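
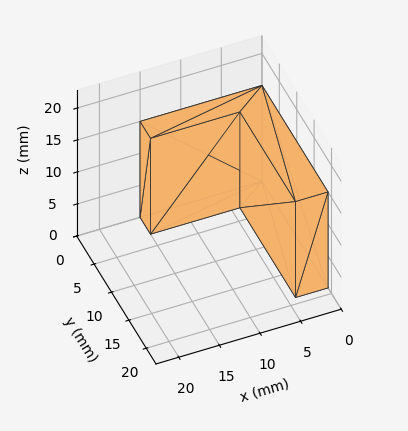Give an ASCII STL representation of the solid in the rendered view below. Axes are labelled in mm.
Reading the render: the shape is an L-shaped prism: outer 15 × 19 mm, arm thicknesses ≈ 3 mm (horizontal) and 4 mm (vertical), extruded 15 mm in z (dimensions read to the nearest mm from the axis ticks). For the STL, each face is triangulated and given an outward normal.

solid part
  facet normal 0.0000 0.0000 -1.0000
    outer loop
      vertex 15.00 3.00 0.00
      vertex 15.00 0.00 0.00
      vertex 0.00 0.00 0.00
    endloop
  endfacet
  facet normal 0.0000 0.0000 -1.0000
    outer loop
      vertex 4.00 3.00 0.00
      vertex 15.00 3.00 0.00
      vertex 0.00 0.00 0.00
    endloop
  endfacet
  facet normal 0.0000 0.0000 -1.0000
    outer loop
      vertex 4.00 19.00 0.00
      vertex 4.00 3.00 0.00
      vertex 0.00 0.00 0.00
    endloop
  endfacet
  facet normal 0.0000 0.0000 -1.0000
    outer loop
      vertex 0.00 19.00 0.00
      vertex 4.00 19.00 0.00
      vertex 0.00 0.00 0.00
    endloop
  endfacet
  facet normal 0.0000 0.0000 1.0000
    outer loop
      vertex 0.00 0.00 15.00
      vertex 15.00 0.00 15.00
      vertex 15.00 3.00 15.00
    endloop
  endfacet
  facet normal 0.0000 0.0000 1.0000
    outer loop
      vertex 0.00 0.00 15.00
      vertex 15.00 3.00 15.00
      vertex 4.00 3.00 15.00
    endloop
  endfacet
  facet normal 0.0000 0.0000 1.0000
    outer loop
      vertex 0.00 0.00 15.00
      vertex 4.00 3.00 15.00
      vertex 4.00 19.00 15.00
    endloop
  endfacet
  facet normal 0.0000 0.0000 1.0000
    outer loop
      vertex 0.00 0.00 15.00
      vertex 4.00 19.00 15.00
      vertex 0.00 19.00 15.00
    endloop
  endfacet
  facet normal 0.0000 -1.0000 0.0000
    outer loop
      vertex 0.00 0.00 0.00
      vertex 15.00 0.00 0.00
      vertex 15.00 0.00 15.00
    endloop
  endfacet
  facet normal 0.0000 -1.0000 0.0000
    outer loop
      vertex 0.00 0.00 0.00
      vertex 15.00 0.00 15.00
      vertex 0.00 0.00 15.00
    endloop
  endfacet
  facet normal 1.0000 0.0000 0.0000
    outer loop
      vertex 15.00 0.00 0.00
      vertex 15.00 3.00 0.00
      vertex 15.00 3.00 15.00
    endloop
  endfacet
  facet normal 1.0000 0.0000 0.0000
    outer loop
      vertex 15.00 0.00 0.00
      vertex 15.00 3.00 15.00
      vertex 15.00 0.00 15.00
    endloop
  endfacet
  facet normal 0.0000 1.0000 0.0000
    outer loop
      vertex 15.00 3.00 0.00
      vertex 4.00 3.00 0.00
      vertex 4.00 3.00 15.00
    endloop
  endfacet
  facet normal 0.0000 1.0000 0.0000
    outer loop
      vertex 15.00 3.00 0.00
      vertex 4.00 3.00 15.00
      vertex 15.00 3.00 15.00
    endloop
  endfacet
  facet normal 1.0000 0.0000 0.0000
    outer loop
      vertex 4.00 3.00 0.00
      vertex 4.00 19.00 0.00
      vertex 4.00 19.00 15.00
    endloop
  endfacet
  facet normal 1.0000 0.0000 0.0000
    outer loop
      vertex 4.00 3.00 0.00
      vertex 4.00 19.00 15.00
      vertex 4.00 3.00 15.00
    endloop
  endfacet
  facet normal 0.0000 1.0000 0.0000
    outer loop
      vertex 4.00 19.00 0.00
      vertex 0.00 19.00 0.00
      vertex 0.00 19.00 15.00
    endloop
  endfacet
  facet normal 0.0000 1.0000 0.0000
    outer loop
      vertex 4.00 19.00 0.00
      vertex 0.00 19.00 15.00
      vertex 4.00 19.00 15.00
    endloop
  endfacet
  facet normal -1.0000 0.0000 0.0000
    outer loop
      vertex 0.00 19.00 0.00
      vertex 0.00 0.00 0.00
      vertex 0.00 0.00 15.00
    endloop
  endfacet
  facet normal -1.0000 0.0000 0.0000
    outer loop
      vertex 0.00 19.00 0.00
      vertex 0.00 0.00 15.00
      vertex 0.00 19.00 15.00
    endloop
  endfacet
endsolid part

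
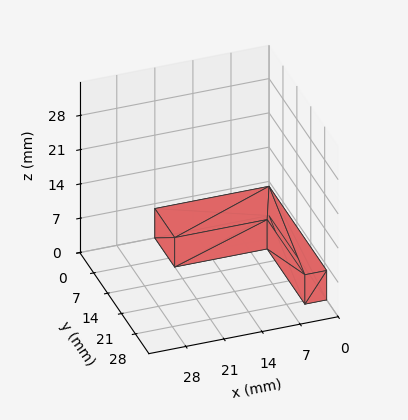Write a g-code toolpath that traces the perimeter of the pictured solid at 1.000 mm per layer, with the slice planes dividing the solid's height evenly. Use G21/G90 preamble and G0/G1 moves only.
Reading the render: the shape is an L-shaped prism: outer 21 × 29 mm, arm thicknesses ≈ 10 mm (horizontal) and 4 mm (vertical), extruded 6 mm in z (dimensions read to the nearest mm from the axis ticks). For the g-code, the solid's height is divided into equal slices at the stated Δz and each level perimeter traced with G1 moves after a G0 lift.

; perimeter-only toolpath
G21 ; units = mm
G90 ; absolute positioning
G28 ; home
; layer 1
G0 Z1.000
G0 X0.000 Y0.000
G1 X21.000 Y0.000
G1 X21.000 Y10.000
G1 X4.000 Y10.000
G1 X4.000 Y29.000
G1 X0.000 Y29.000
G1 X0.000 Y0.000
; layer 2
G0 Z2.000
G0 X0.000 Y0.000
G1 X21.000 Y0.000
G1 X21.000 Y10.000
G1 X4.000 Y10.000
G1 X4.000 Y29.000
G1 X0.000 Y29.000
G1 X0.000 Y0.000
; layer 3
G0 Z3.000
G0 X0.000 Y0.000
G1 X21.000 Y0.000
G1 X21.000 Y10.000
G1 X4.000 Y10.000
G1 X4.000 Y29.000
G1 X0.000 Y29.000
G1 X0.000 Y0.000
; layer 4
G0 Z4.000
G0 X0.000 Y0.000
G1 X21.000 Y0.000
G1 X21.000 Y10.000
G1 X4.000 Y10.000
G1 X4.000 Y29.000
G1 X0.000 Y29.000
G1 X0.000 Y0.000
; layer 5
G0 Z5.000
G0 X0.000 Y0.000
G1 X21.000 Y0.000
G1 X21.000 Y10.000
G1 X4.000 Y10.000
G1 X4.000 Y29.000
G1 X0.000 Y29.000
G1 X0.000 Y0.000
; layer 6
G0 Z6.000
G0 X0.000 Y0.000
G1 X21.000 Y0.000
G1 X21.000 Y10.000
G1 X4.000 Y10.000
G1 X4.000 Y29.000
G1 X0.000 Y29.000
G1 X0.000 Y0.000
M2 ; end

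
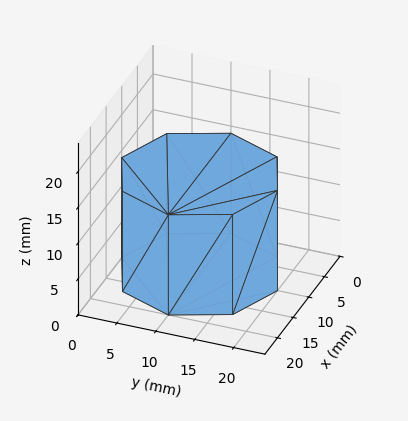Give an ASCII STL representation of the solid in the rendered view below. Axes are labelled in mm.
Reading the render: the shape is a regular 8-sided prism (a cylinder approximated with 8 flat sides), circumscribed radius ≈ 10 mm, height ≈ 14 mm (dimensions read to the nearest mm from the axis ticks). For the STL, each face is triangulated and given an outward normal.

solid part
  facet normal 0.0000 0.0000 -1.0000
    outer loop
      vertex 10.00 20.00 0.00
      vertex 17.07 17.07 0.00
      vertex 20.00 10.00 0.00
    endloop
  endfacet
  facet normal 0.0000 0.0000 -1.0000
    outer loop
      vertex 2.93 17.07 0.00
      vertex 10.00 20.00 0.00
      vertex 20.00 10.00 0.00
    endloop
  endfacet
  facet normal 0.0000 0.0000 -1.0000
    outer loop
      vertex 0.00 10.00 0.00
      vertex 2.93 17.07 0.00
      vertex 20.00 10.00 0.00
    endloop
  endfacet
  facet normal 0.0000 0.0000 -1.0000
    outer loop
      vertex 2.93 2.93 0.00
      vertex 0.00 10.00 0.00
      vertex 20.00 10.00 0.00
    endloop
  endfacet
  facet normal 0.0000 0.0000 -1.0000
    outer loop
      vertex 10.00 0.00 0.00
      vertex 2.93 2.93 0.00
      vertex 20.00 10.00 0.00
    endloop
  endfacet
  facet normal 0.0000 0.0000 -1.0000
    outer loop
      vertex 17.07 2.93 0.00
      vertex 10.00 0.00 0.00
      vertex 20.00 10.00 0.00
    endloop
  endfacet
  facet normal 0.0000 0.0000 1.0000
    outer loop
      vertex 20.00 10.00 14.00
      vertex 17.07 17.07 14.00
      vertex 10.00 20.00 14.00
    endloop
  endfacet
  facet normal 0.0000 0.0000 1.0000
    outer loop
      vertex 20.00 10.00 14.00
      vertex 10.00 20.00 14.00
      vertex 2.93 17.07 14.00
    endloop
  endfacet
  facet normal 0.0000 0.0000 1.0000
    outer loop
      vertex 20.00 10.00 14.00
      vertex 2.93 17.07 14.00
      vertex 0.00 10.00 14.00
    endloop
  endfacet
  facet normal 0.0000 0.0000 1.0000
    outer loop
      vertex 20.00 10.00 14.00
      vertex 0.00 10.00 14.00
      vertex 2.93 2.93 14.00
    endloop
  endfacet
  facet normal 0.0000 0.0000 1.0000
    outer loop
      vertex 20.00 10.00 14.00
      vertex 2.93 2.93 14.00
      vertex 10.00 0.00 14.00
    endloop
  endfacet
  facet normal 0.0000 0.0000 1.0000
    outer loop
      vertex 20.00 10.00 14.00
      vertex 10.00 0.00 14.00
      vertex 17.07 2.93 14.00
    endloop
  endfacet
  facet normal 0.9238 0.3829 0.0000
    outer loop
      vertex 20.00 10.00 0.00
      vertex 17.07 17.07 0.00
      vertex 17.07 17.07 14.00
    endloop
  endfacet
  facet normal 0.9238 0.3829 0.0000
    outer loop
      vertex 20.00 10.00 0.00
      vertex 17.07 17.07 14.00
      vertex 20.00 10.00 14.00
    endloop
  endfacet
  facet normal 0.3829 0.9238 0.0000
    outer loop
      vertex 17.07 17.07 0.00
      vertex 10.00 20.00 0.00
      vertex 10.00 20.00 14.00
    endloop
  endfacet
  facet normal 0.3829 0.9238 0.0000
    outer loop
      vertex 17.07 17.07 0.00
      vertex 10.00 20.00 14.00
      vertex 17.07 17.07 14.00
    endloop
  endfacet
  facet normal -0.3829 0.9238 0.0000
    outer loop
      vertex 10.00 20.00 0.00
      vertex 2.93 17.07 0.00
      vertex 2.93 17.07 14.00
    endloop
  endfacet
  facet normal -0.3829 0.9238 0.0000
    outer loop
      vertex 10.00 20.00 0.00
      vertex 2.93 17.07 14.00
      vertex 10.00 20.00 14.00
    endloop
  endfacet
  facet normal -0.9238 0.3829 0.0000
    outer loop
      vertex 2.93 17.07 0.00
      vertex 0.00 10.00 0.00
      vertex 0.00 10.00 14.00
    endloop
  endfacet
  facet normal -0.9238 0.3829 0.0000
    outer loop
      vertex 2.93 17.07 0.00
      vertex 0.00 10.00 14.00
      vertex 2.93 17.07 14.00
    endloop
  endfacet
  facet normal -0.9238 -0.3829 0.0000
    outer loop
      vertex 0.00 10.00 0.00
      vertex 2.93 2.93 0.00
      vertex 2.93 2.93 14.00
    endloop
  endfacet
  facet normal -0.9238 -0.3829 0.0000
    outer loop
      vertex 0.00 10.00 0.00
      vertex 2.93 2.93 14.00
      vertex 0.00 10.00 14.00
    endloop
  endfacet
  facet normal -0.3829 -0.9238 0.0000
    outer loop
      vertex 2.93 2.93 0.00
      vertex 10.00 0.00 0.00
      vertex 10.00 0.00 14.00
    endloop
  endfacet
  facet normal -0.3829 -0.9238 0.0000
    outer loop
      vertex 2.93 2.93 0.00
      vertex 10.00 0.00 14.00
      vertex 2.93 2.93 14.00
    endloop
  endfacet
  facet normal 0.3829 -0.9238 0.0000
    outer loop
      vertex 10.00 0.00 0.00
      vertex 17.07 2.93 0.00
      vertex 17.07 2.93 14.00
    endloop
  endfacet
  facet normal 0.3829 -0.9238 0.0000
    outer loop
      vertex 10.00 0.00 0.00
      vertex 17.07 2.93 14.00
      vertex 10.00 0.00 14.00
    endloop
  endfacet
  facet normal 0.9238 -0.3829 0.0000
    outer loop
      vertex 17.07 2.93 0.00
      vertex 20.00 10.00 0.00
      vertex 20.00 10.00 14.00
    endloop
  endfacet
  facet normal 0.9238 -0.3829 0.0000
    outer loop
      vertex 17.07 2.93 0.00
      vertex 20.00 10.00 14.00
      vertex 17.07 2.93 14.00
    endloop
  endfacet
endsolid part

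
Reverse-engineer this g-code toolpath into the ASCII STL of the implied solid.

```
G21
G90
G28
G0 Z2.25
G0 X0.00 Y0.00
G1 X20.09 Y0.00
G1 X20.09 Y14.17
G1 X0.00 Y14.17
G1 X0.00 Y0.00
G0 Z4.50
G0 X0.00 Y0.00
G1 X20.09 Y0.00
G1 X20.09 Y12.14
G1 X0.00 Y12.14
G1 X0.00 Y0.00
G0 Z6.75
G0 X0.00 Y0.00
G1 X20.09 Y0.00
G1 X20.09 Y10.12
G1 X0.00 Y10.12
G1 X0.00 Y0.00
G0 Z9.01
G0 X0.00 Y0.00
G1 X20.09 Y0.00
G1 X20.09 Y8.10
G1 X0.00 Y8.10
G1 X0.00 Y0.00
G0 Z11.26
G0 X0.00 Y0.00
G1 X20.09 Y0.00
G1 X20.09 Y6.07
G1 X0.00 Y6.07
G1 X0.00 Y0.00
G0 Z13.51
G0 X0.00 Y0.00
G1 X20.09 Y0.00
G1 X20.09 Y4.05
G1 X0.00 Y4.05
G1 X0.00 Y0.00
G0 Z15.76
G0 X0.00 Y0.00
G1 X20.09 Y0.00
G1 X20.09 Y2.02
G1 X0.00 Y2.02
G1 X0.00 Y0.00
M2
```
solid part
  facet normal 0.0000 0.0000 -1.0000
    outer loop
      vertex 20.09 16.19 0.00
      vertex 20.09 0.00 0.00
      vertex 0.00 0.00 0.00
    endloop
  endfacet
  facet normal 0.0000 0.0000 -1.0000
    outer loop
      vertex 0.00 16.19 0.00
      vertex 20.09 16.19 0.00
      vertex 0.00 0.00 0.00
    endloop
  endfacet
  facet normal 0.0000 -1.0000 0.0000
    outer loop
      vertex 0.00 0.00 0.00
      vertex 20.09 0.00 0.00
      vertex 20.09 0.00 18.01
    endloop
  endfacet
  facet normal 0.0000 -1.0000 0.0000
    outer loop
      vertex 0.00 0.00 0.00
      vertex 20.09 0.00 18.01
      vertex 0.00 0.00 18.01
    endloop
  endfacet
  facet normal 0.0000 0.7437 0.6685
    outer loop
      vertex 0.00 0.00 18.01
      vertex 20.09 0.00 18.01
      vertex 20.09 16.19 0.00
    endloop
  endfacet
  facet normal 0.0000 0.7437 0.6685
    outer loop
      vertex 0.00 0.00 18.01
      vertex 20.09 16.19 0.00
      vertex 0.00 16.19 0.00
    endloop
  endfacet
  facet normal -1.0000 0.0000 0.0000
    outer loop
      vertex 0.00 0.00 18.01
      vertex 0.00 16.19 0.00
      vertex 0.00 0.00 0.00
    endloop
  endfacet
  facet normal 1.0000 0.0000 0.0000
    outer loop
      vertex 20.09 0.00 0.00
      vertex 20.09 16.19 0.00
      vertex 20.09 0.00 18.01
    endloop
  endfacet
endsolid part

The G0 Z moves step by Δz≈2.25 mm. The G1 loops shrink linearly with z, so the solid tapers from its base footprint up to z≈18. Closing with a flat bottom cap and the tapered top and triangulating gives 8 facets — a wedge (ramp): 20.1 × 16.2 mm base, rising to 18 mm along the y=0 edge and sloping linearly to z=0 at y=16.2.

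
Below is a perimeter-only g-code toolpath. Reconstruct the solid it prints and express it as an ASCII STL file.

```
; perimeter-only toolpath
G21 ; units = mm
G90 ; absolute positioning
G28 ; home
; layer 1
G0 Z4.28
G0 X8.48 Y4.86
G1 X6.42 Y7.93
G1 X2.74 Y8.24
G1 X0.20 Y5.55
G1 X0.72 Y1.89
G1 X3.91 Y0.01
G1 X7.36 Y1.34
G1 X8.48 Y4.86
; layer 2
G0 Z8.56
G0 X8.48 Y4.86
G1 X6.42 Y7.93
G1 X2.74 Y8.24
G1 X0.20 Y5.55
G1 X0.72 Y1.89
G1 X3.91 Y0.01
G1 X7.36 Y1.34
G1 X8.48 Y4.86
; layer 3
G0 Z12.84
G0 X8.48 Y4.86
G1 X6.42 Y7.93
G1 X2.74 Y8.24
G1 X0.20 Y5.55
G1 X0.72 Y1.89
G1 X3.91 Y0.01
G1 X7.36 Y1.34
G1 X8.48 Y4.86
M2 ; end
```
solid part
  facet normal 0.0000 0.0000 -1.0000
    outer loop
      vertex 2.74 8.24 0.00
      vertex 6.42 7.93 0.00
      vertex 8.48 4.86 0.00
    endloop
  endfacet
  facet normal 0.0000 0.0000 -1.0000
    outer loop
      vertex 0.20 5.55 0.00
      vertex 2.74 8.24 0.00
      vertex 8.48 4.86 0.00
    endloop
  endfacet
  facet normal 0.0000 0.0000 -1.0000
    outer loop
      vertex 0.72 1.89 0.00
      vertex 0.20 5.55 0.00
      vertex 8.48 4.86 0.00
    endloop
  endfacet
  facet normal 0.0000 0.0000 -1.0000
    outer loop
      vertex 3.91 0.01 0.00
      vertex 0.72 1.89 0.00
      vertex 8.48 4.86 0.00
    endloop
  endfacet
  facet normal 0.0000 0.0000 -1.0000
    outer loop
      vertex 7.36 1.34 0.00
      vertex 3.91 0.01 0.00
      vertex 8.48 4.86 0.00
    endloop
  endfacet
  facet normal 0.0000 0.0000 1.0000
    outer loop
      vertex 8.48 4.86 12.84
      vertex 6.42 7.93 12.84
      vertex 2.74 8.24 12.84
    endloop
  endfacet
  facet normal 0.0000 0.0000 1.0000
    outer loop
      vertex 8.48 4.86 12.84
      vertex 2.74 8.24 12.84
      vertex 0.20 5.55 12.84
    endloop
  endfacet
  facet normal 0.0000 0.0000 1.0000
    outer loop
      vertex 8.48 4.86 12.84
      vertex 0.20 5.55 12.84
      vertex 0.72 1.89 12.84
    endloop
  endfacet
  facet normal 0.0000 0.0000 1.0000
    outer loop
      vertex 8.48 4.86 12.84
      vertex 0.72 1.89 12.84
      vertex 3.91 0.01 12.84
    endloop
  endfacet
  facet normal 0.0000 0.0000 1.0000
    outer loop
      vertex 8.48 4.86 12.84
      vertex 3.91 0.01 12.84
      vertex 7.36 1.34 12.84
    endloop
  endfacet
  facet normal 0.8304 0.5572 0.0000
    outer loop
      vertex 8.48 4.86 0.00
      vertex 6.42 7.93 0.00
      vertex 6.42 7.93 12.84
    endloop
  endfacet
  facet normal 0.8304 0.5572 0.0000
    outer loop
      vertex 8.48 4.86 0.00
      vertex 6.42 7.93 12.84
      vertex 8.48 4.86 12.84
    endloop
  endfacet
  facet normal 0.0839 0.9965 0.0000
    outer loop
      vertex 6.42 7.93 0.00
      vertex 2.74 8.24 0.00
      vertex 2.74 8.24 12.84
    endloop
  endfacet
  facet normal 0.0839 0.9965 0.0000
    outer loop
      vertex 6.42 7.93 0.00
      vertex 2.74 8.24 12.84
      vertex 6.42 7.93 12.84
    endloop
  endfacet
  facet normal -0.7271 0.6865 0.0000
    outer loop
      vertex 2.74 8.24 0.00
      vertex 0.20 5.55 0.00
      vertex 0.20 5.55 12.84
    endloop
  endfacet
  facet normal -0.7271 0.6865 0.0000
    outer loop
      vertex 2.74 8.24 0.00
      vertex 0.20 5.55 12.84
      vertex 2.74 8.24 12.84
    endloop
  endfacet
  facet normal -0.9901 -0.1407 0.0000
    outer loop
      vertex 0.20 5.55 0.00
      vertex 0.72 1.89 0.00
      vertex 0.72 1.89 12.84
    endloop
  endfacet
  facet normal -0.9901 -0.1407 0.0000
    outer loop
      vertex 0.20 5.55 0.00
      vertex 0.72 1.89 12.84
      vertex 0.20 5.55 12.84
    endloop
  endfacet
  facet normal -0.5077 -0.8615 0.0000
    outer loop
      vertex 0.72 1.89 0.00
      vertex 3.91 0.01 0.00
      vertex 3.91 0.01 12.84
    endloop
  endfacet
  facet normal -0.5077 -0.8615 0.0000
    outer loop
      vertex 0.72 1.89 0.00
      vertex 3.91 0.01 12.84
      vertex 0.72 1.89 12.84
    endloop
  endfacet
  facet normal 0.3597 -0.9331 0.0000
    outer loop
      vertex 3.91 0.01 0.00
      vertex 7.36 1.34 0.00
      vertex 7.36 1.34 12.84
    endloop
  endfacet
  facet normal 0.3597 -0.9331 0.0000
    outer loop
      vertex 3.91 0.01 0.00
      vertex 7.36 1.34 12.84
      vertex 3.91 0.01 12.84
    endloop
  endfacet
  facet normal 0.9529 -0.3032 0.0000
    outer loop
      vertex 7.36 1.34 0.00
      vertex 8.48 4.86 0.00
      vertex 8.48 4.86 12.84
    endloop
  endfacet
  facet normal 0.9529 -0.3032 0.0000
    outer loop
      vertex 7.36 1.34 0.00
      vertex 8.48 4.86 12.84
      vertex 7.36 1.34 12.84
    endloop
  endfacet
endsolid part

The G0 Z moves step by Δz≈4.28 mm. Every layer's G1 loop is the same polygon, so the solid is a straight extrusion of it from z=0 to z≈12.8. Closing with flat bottom and top caps and triangulating gives 24 facets — a regular 7-sided prism (a cylinder approximated with 7 flat sides), circumscribed radius ≈ 4.26 mm, height ≈ 12.8 mm.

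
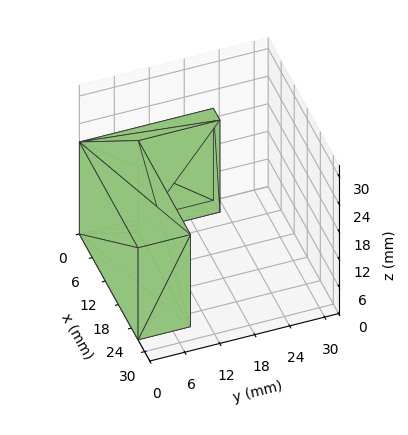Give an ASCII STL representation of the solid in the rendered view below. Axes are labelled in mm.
Reading the render: the shape is an L-shaped prism: outer 27 × 23 mm, arm thicknesses ≈ 9 mm (horizontal) and 3 mm (vertical), extruded 20 mm in z (dimensions read to the nearest mm from the axis ticks). For the STL, each face is triangulated and given an outward normal.

solid part
  facet normal 0.0000 0.0000 -1.0000
    outer loop
      vertex 27.000 9.000 0.000
      vertex 27.000 0.000 0.000
      vertex 0.000 0.000 0.000
    endloop
  endfacet
  facet normal 0.0000 0.0000 -1.0000
    outer loop
      vertex 3.000 9.000 0.000
      vertex 27.000 9.000 0.000
      vertex 0.000 0.000 0.000
    endloop
  endfacet
  facet normal 0.0000 0.0000 -1.0000
    outer loop
      vertex 3.000 23.000 0.000
      vertex 3.000 9.000 0.000
      vertex 0.000 0.000 0.000
    endloop
  endfacet
  facet normal 0.0000 0.0000 -1.0000
    outer loop
      vertex 0.000 23.000 0.000
      vertex 3.000 23.000 0.000
      vertex 0.000 0.000 0.000
    endloop
  endfacet
  facet normal 0.0000 0.0000 1.0000
    outer loop
      vertex 0.000 0.000 20.000
      vertex 27.000 0.000 20.000
      vertex 27.000 9.000 20.000
    endloop
  endfacet
  facet normal 0.0000 0.0000 1.0000
    outer loop
      vertex 0.000 0.000 20.000
      vertex 27.000 9.000 20.000
      vertex 3.000 9.000 20.000
    endloop
  endfacet
  facet normal 0.0000 0.0000 1.0000
    outer loop
      vertex 0.000 0.000 20.000
      vertex 3.000 9.000 20.000
      vertex 3.000 23.000 20.000
    endloop
  endfacet
  facet normal 0.0000 0.0000 1.0000
    outer loop
      vertex 0.000 0.000 20.000
      vertex 3.000 23.000 20.000
      vertex 0.000 23.000 20.000
    endloop
  endfacet
  facet normal 0.0000 -1.0000 0.0000
    outer loop
      vertex 0.000 0.000 0.000
      vertex 27.000 0.000 0.000
      vertex 27.000 0.000 20.000
    endloop
  endfacet
  facet normal 0.0000 -1.0000 0.0000
    outer loop
      vertex 0.000 0.000 0.000
      vertex 27.000 0.000 20.000
      vertex 0.000 0.000 20.000
    endloop
  endfacet
  facet normal 1.0000 0.0000 0.0000
    outer loop
      vertex 27.000 0.000 0.000
      vertex 27.000 9.000 0.000
      vertex 27.000 9.000 20.000
    endloop
  endfacet
  facet normal 1.0000 0.0000 0.0000
    outer loop
      vertex 27.000 0.000 0.000
      vertex 27.000 9.000 20.000
      vertex 27.000 0.000 20.000
    endloop
  endfacet
  facet normal 0.0000 1.0000 0.0000
    outer loop
      vertex 27.000 9.000 0.000
      vertex 3.000 9.000 0.000
      vertex 3.000 9.000 20.000
    endloop
  endfacet
  facet normal 0.0000 1.0000 0.0000
    outer loop
      vertex 27.000 9.000 0.000
      vertex 3.000 9.000 20.000
      vertex 27.000 9.000 20.000
    endloop
  endfacet
  facet normal 1.0000 0.0000 0.0000
    outer loop
      vertex 3.000 9.000 0.000
      vertex 3.000 23.000 0.000
      vertex 3.000 23.000 20.000
    endloop
  endfacet
  facet normal 1.0000 0.0000 0.0000
    outer loop
      vertex 3.000 9.000 0.000
      vertex 3.000 23.000 20.000
      vertex 3.000 9.000 20.000
    endloop
  endfacet
  facet normal 0.0000 1.0000 0.0000
    outer loop
      vertex 3.000 23.000 0.000
      vertex 0.000 23.000 0.000
      vertex 0.000 23.000 20.000
    endloop
  endfacet
  facet normal 0.0000 1.0000 0.0000
    outer loop
      vertex 3.000 23.000 0.000
      vertex 0.000 23.000 20.000
      vertex 3.000 23.000 20.000
    endloop
  endfacet
  facet normal -1.0000 0.0000 0.0000
    outer loop
      vertex 0.000 23.000 0.000
      vertex 0.000 0.000 0.000
      vertex 0.000 0.000 20.000
    endloop
  endfacet
  facet normal -1.0000 0.0000 0.0000
    outer loop
      vertex 0.000 23.000 0.000
      vertex 0.000 0.000 20.000
      vertex 0.000 23.000 20.000
    endloop
  endfacet
endsolid part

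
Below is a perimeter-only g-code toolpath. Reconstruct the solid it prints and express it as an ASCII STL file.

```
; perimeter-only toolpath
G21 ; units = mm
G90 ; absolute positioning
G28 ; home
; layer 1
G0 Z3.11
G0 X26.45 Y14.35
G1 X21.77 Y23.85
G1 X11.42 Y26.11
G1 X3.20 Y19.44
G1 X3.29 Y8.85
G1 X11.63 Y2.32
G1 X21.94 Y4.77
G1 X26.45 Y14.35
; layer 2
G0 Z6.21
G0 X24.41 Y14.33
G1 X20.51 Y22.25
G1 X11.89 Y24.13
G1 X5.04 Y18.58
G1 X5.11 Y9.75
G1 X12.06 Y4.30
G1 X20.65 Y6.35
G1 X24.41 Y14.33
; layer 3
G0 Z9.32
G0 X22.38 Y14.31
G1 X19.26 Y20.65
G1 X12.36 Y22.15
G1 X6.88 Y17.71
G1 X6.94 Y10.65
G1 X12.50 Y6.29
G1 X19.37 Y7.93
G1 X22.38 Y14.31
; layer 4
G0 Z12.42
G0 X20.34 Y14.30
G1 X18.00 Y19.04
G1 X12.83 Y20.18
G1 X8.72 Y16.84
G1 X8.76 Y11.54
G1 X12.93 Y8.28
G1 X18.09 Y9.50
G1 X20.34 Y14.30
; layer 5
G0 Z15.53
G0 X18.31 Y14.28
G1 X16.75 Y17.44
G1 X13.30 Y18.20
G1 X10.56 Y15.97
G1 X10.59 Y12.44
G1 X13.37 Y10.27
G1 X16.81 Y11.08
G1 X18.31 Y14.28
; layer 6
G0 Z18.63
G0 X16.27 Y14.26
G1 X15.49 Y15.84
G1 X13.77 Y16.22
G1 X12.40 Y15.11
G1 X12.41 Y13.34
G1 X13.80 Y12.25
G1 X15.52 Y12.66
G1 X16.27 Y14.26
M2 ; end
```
solid part
  facet normal 0.0000 0.0000 -1.0000
    outer loop
      vertex 10.95 28.09 0.00
      vertex 23.02 25.45 0.00
      vertex 28.48 14.37 0.00
    endloop
  endfacet
  facet normal 0.0000 0.0000 -1.0000
    outer loop
      vertex 1.36 20.31 0.00
      vertex 10.95 28.09 0.00
      vertex 28.48 14.37 0.00
    endloop
  endfacet
  facet normal 0.0000 0.0000 -1.0000
    outer loop
      vertex 1.46 7.95 0.00
      vertex 1.36 20.31 0.00
      vertex 28.48 14.37 0.00
    endloop
  endfacet
  facet normal 0.0000 0.0000 -1.0000
    outer loop
      vertex 11.19 0.33 0.00
      vertex 1.46 7.95 0.00
      vertex 28.48 14.37 0.00
    endloop
  endfacet
  facet normal 0.0000 0.0000 -1.0000
    outer loop
      vertex 23.22 3.19 0.00
      vertex 11.19 0.33 0.00
      vertex 28.48 14.37 0.00
    endloop
  endfacet
  facet normal 0.7725 0.3807 0.5083
    outer loop
      vertex 28.48 14.37 0.00
      vertex 23.02 25.45 0.00
      vertex 14.24 14.24 21.74
    endloop
  endfacet
  facet normal 0.1840 0.8414 0.5082
    outer loop
      vertex 23.02 25.45 0.00
      vertex 10.95 28.09 0.00
      vertex 14.24 14.24 21.74
    endloop
  endfacet
  facet normal -0.5426 0.6688 0.5082
    outer loop
      vertex 10.95 28.09 0.00
      vertex 1.36 20.31 0.00
      vertex 14.24 14.24 21.74
    endloop
  endfacet
  facet normal -0.8612 -0.0070 0.5083
    outer loop
      vertex 1.36 20.31 0.00
      vertex 1.46 7.95 0.00
      vertex 14.24 14.24 21.74
    endloop
  endfacet
  facet normal -0.5310 -0.6780 0.5083
    outer loop
      vertex 1.46 7.95 0.00
      vertex 11.19 0.33 0.00
      vertex 14.24 14.24 21.74
    endloop
  endfacet
  facet normal 0.1992 -0.8379 0.5082
    outer loop
      vertex 11.19 0.33 0.00
      vertex 23.22 3.19 0.00
      vertex 14.24 14.24 21.74
    endloop
  endfacet
  facet normal 0.7793 -0.3666 0.5082
    outer loop
      vertex 23.22 3.19 0.00
      vertex 28.48 14.37 0.00
      vertex 14.24 14.24 21.74
    endloop
  endfacet
endsolid part

The G0 Z moves step by Δz≈3.11 mm. The G1 loops shrink linearly with z, so the solid tapers from its base footprint up to z≈21.7. Closing with a flat bottom cap and the tapered top and triangulating gives 12 facets — a regular 7-sided pyramid, base circumscribed radius ≈ 14.2 mm, apex at z ≈ 21.7 mm.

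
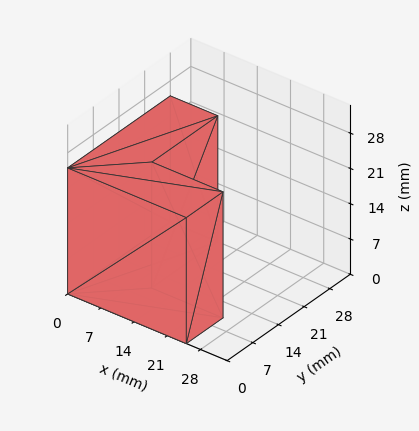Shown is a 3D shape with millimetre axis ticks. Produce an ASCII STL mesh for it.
Reading the render: the shape is an L-shaped prism: outer 25 × 28 mm, arm thicknesses ≈ 10 mm (horizontal) and 10 mm (vertical), extruded 25 mm in z (dimensions read to the nearest mm from the axis ticks). For the STL, each face is triangulated and given an outward normal.

solid part
  facet normal 0.0000 0.0000 -1.0000
    outer loop
      vertex 25.00 10.00 0.00
      vertex 25.00 0.00 0.00
      vertex 0.00 0.00 0.00
    endloop
  endfacet
  facet normal 0.0000 0.0000 -1.0000
    outer loop
      vertex 10.00 10.00 0.00
      vertex 25.00 10.00 0.00
      vertex 0.00 0.00 0.00
    endloop
  endfacet
  facet normal 0.0000 0.0000 -1.0000
    outer loop
      vertex 10.00 28.00 0.00
      vertex 10.00 10.00 0.00
      vertex 0.00 0.00 0.00
    endloop
  endfacet
  facet normal 0.0000 0.0000 -1.0000
    outer loop
      vertex 0.00 28.00 0.00
      vertex 10.00 28.00 0.00
      vertex 0.00 0.00 0.00
    endloop
  endfacet
  facet normal 0.0000 0.0000 1.0000
    outer loop
      vertex 0.00 0.00 25.00
      vertex 25.00 0.00 25.00
      vertex 25.00 10.00 25.00
    endloop
  endfacet
  facet normal 0.0000 0.0000 1.0000
    outer loop
      vertex 0.00 0.00 25.00
      vertex 25.00 10.00 25.00
      vertex 10.00 10.00 25.00
    endloop
  endfacet
  facet normal 0.0000 0.0000 1.0000
    outer loop
      vertex 0.00 0.00 25.00
      vertex 10.00 10.00 25.00
      vertex 10.00 28.00 25.00
    endloop
  endfacet
  facet normal 0.0000 0.0000 1.0000
    outer loop
      vertex 0.00 0.00 25.00
      vertex 10.00 28.00 25.00
      vertex 0.00 28.00 25.00
    endloop
  endfacet
  facet normal 0.0000 -1.0000 0.0000
    outer loop
      vertex 0.00 0.00 0.00
      vertex 25.00 0.00 0.00
      vertex 25.00 0.00 25.00
    endloop
  endfacet
  facet normal 0.0000 -1.0000 0.0000
    outer loop
      vertex 0.00 0.00 0.00
      vertex 25.00 0.00 25.00
      vertex 0.00 0.00 25.00
    endloop
  endfacet
  facet normal 1.0000 0.0000 0.0000
    outer loop
      vertex 25.00 0.00 0.00
      vertex 25.00 10.00 0.00
      vertex 25.00 10.00 25.00
    endloop
  endfacet
  facet normal 1.0000 0.0000 0.0000
    outer loop
      vertex 25.00 0.00 0.00
      vertex 25.00 10.00 25.00
      vertex 25.00 0.00 25.00
    endloop
  endfacet
  facet normal 0.0000 1.0000 0.0000
    outer loop
      vertex 25.00 10.00 0.00
      vertex 10.00 10.00 0.00
      vertex 10.00 10.00 25.00
    endloop
  endfacet
  facet normal 0.0000 1.0000 0.0000
    outer loop
      vertex 25.00 10.00 0.00
      vertex 10.00 10.00 25.00
      vertex 25.00 10.00 25.00
    endloop
  endfacet
  facet normal 1.0000 0.0000 0.0000
    outer loop
      vertex 10.00 10.00 0.00
      vertex 10.00 28.00 0.00
      vertex 10.00 28.00 25.00
    endloop
  endfacet
  facet normal 1.0000 0.0000 0.0000
    outer loop
      vertex 10.00 10.00 0.00
      vertex 10.00 28.00 25.00
      vertex 10.00 10.00 25.00
    endloop
  endfacet
  facet normal 0.0000 1.0000 0.0000
    outer loop
      vertex 10.00 28.00 0.00
      vertex 0.00 28.00 0.00
      vertex 0.00 28.00 25.00
    endloop
  endfacet
  facet normal 0.0000 1.0000 0.0000
    outer loop
      vertex 10.00 28.00 0.00
      vertex 0.00 28.00 25.00
      vertex 10.00 28.00 25.00
    endloop
  endfacet
  facet normal -1.0000 0.0000 0.0000
    outer loop
      vertex 0.00 28.00 0.00
      vertex 0.00 0.00 0.00
      vertex 0.00 0.00 25.00
    endloop
  endfacet
  facet normal -1.0000 0.0000 0.0000
    outer loop
      vertex 0.00 28.00 0.00
      vertex 0.00 0.00 25.00
      vertex 0.00 28.00 25.00
    endloop
  endfacet
endsolid part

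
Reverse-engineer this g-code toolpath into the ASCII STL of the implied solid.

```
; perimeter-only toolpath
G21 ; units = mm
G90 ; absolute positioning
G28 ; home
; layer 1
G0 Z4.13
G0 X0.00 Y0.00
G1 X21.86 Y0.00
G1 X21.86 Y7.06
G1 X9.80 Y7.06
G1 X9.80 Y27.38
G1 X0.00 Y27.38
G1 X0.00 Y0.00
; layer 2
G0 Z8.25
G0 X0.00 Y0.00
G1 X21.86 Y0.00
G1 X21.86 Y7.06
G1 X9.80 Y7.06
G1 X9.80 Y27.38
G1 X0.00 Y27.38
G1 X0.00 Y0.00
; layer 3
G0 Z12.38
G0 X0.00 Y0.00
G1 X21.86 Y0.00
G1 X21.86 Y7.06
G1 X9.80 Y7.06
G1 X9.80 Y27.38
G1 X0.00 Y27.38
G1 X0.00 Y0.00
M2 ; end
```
solid part
  facet normal 0.0000 0.0000 -1.0000
    outer loop
      vertex 21.86 7.06 0.00
      vertex 21.86 0.00 0.00
      vertex 0.00 0.00 0.00
    endloop
  endfacet
  facet normal 0.0000 0.0000 -1.0000
    outer loop
      vertex 9.80 7.06 0.00
      vertex 21.86 7.06 0.00
      vertex 0.00 0.00 0.00
    endloop
  endfacet
  facet normal 0.0000 0.0000 -1.0000
    outer loop
      vertex 9.80 27.38 0.00
      vertex 9.80 7.06 0.00
      vertex 0.00 0.00 0.00
    endloop
  endfacet
  facet normal 0.0000 0.0000 -1.0000
    outer loop
      vertex 0.00 27.38 0.00
      vertex 9.80 27.38 0.00
      vertex 0.00 0.00 0.00
    endloop
  endfacet
  facet normal 0.0000 0.0000 1.0000
    outer loop
      vertex 0.00 0.00 12.38
      vertex 21.86 0.00 12.38
      vertex 21.86 7.06 12.38
    endloop
  endfacet
  facet normal 0.0000 0.0000 1.0000
    outer loop
      vertex 0.00 0.00 12.38
      vertex 21.86 7.06 12.38
      vertex 9.80 7.06 12.38
    endloop
  endfacet
  facet normal 0.0000 0.0000 1.0000
    outer loop
      vertex 0.00 0.00 12.38
      vertex 9.80 7.06 12.38
      vertex 9.80 27.38 12.38
    endloop
  endfacet
  facet normal 0.0000 0.0000 1.0000
    outer loop
      vertex 0.00 0.00 12.38
      vertex 9.80 27.38 12.38
      vertex 0.00 27.38 12.38
    endloop
  endfacet
  facet normal 0.0000 -1.0000 0.0000
    outer loop
      vertex 0.00 0.00 0.00
      vertex 21.86 0.00 0.00
      vertex 21.86 0.00 12.38
    endloop
  endfacet
  facet normal 0.0000 -1.0000 0.0000
    outer loop
      vertex 0.00 0.00 0.00
      vertex 21.86 0.00 12.38
      vertex 0.00 0.00 12.38
    endloop
  endfacet
  facet normal 1.0000 0.0000 0.0000
    outer loop
      vertex 21.86 0.00 0.00
      vertex 21.86 7.06 0.00
      vertex 21.86 7.06 12.38
    endloop
  endfacet
  facet normal 1.0000 0.0000 0.0000
    outer loop
      vertex 21.86 0.00 0.00
      vertex 21.86 7.06 12.38
      vertex 21.86 0.00 12.38
    endloop
  endfacet
  facet normal 0.0000 1.0000 0.0000
    outer loop
      vertex 21.86 7.06 0.00
      vertex 9.80 7.06 0.00
      vertex 9.80 7.06 12.38
    endloop
  endfacet
  facet normal 0.0000 1.0000 0.0000
    outer loop
      vertex 21.86 7.06 0.00
      vertex 9.80 7.06 12.38
      vertex 21.86 7.06 12.38
    endloop
  endfacet
  facet normal 1.0000 0.0000 0.0000
    outer loop
      vertex 9.80 7.06 0.00
      vertex 9.80 27.38 0.00
      vertex 9.80 27.38 12.38
    endloop
  endfacet
  facet normal 1.0000 0.0000 0.0000
    outer loop
      vertex 9.80 7.06 0.00
      vertex 9.80 27.38 12.38
      vertex 9.80 7.06 12.38
    endloop
  endfacet
  facet normal 0.0000 1.0000 0.0000
    outer loop
      vertex 9.80 27.38 0.00
      vertex 0.00 27.38 0.00
      vertex 0.00 27.38 12.38
    endloop
  endfacet
  facet normal 0.0000 1.0000 0.0000
    outer loop
      vertex 9.80 27.38 0.00
      vertex 0.00 27.38 12.38
      vertex 9.80 27.38 12.38
    endloop
  endfacet
  facet normal -1.0000 0.0000 0.0000
    outer loop
      vertex 0.00 27.38 0.00
      vertex 0.00 0.00 0.00
      vertex 0.00 0.00 12.38
    endloop
  endfacet
  facet normal -1.0000 0.0000 0.0000
    outer loop
      vertex 0.00 27.38 0.00
      vertex 0.00 0.00 12.38
      vertex 0.00 27.38 12.38
    endloop
  endfacet
endsolid part

The G0 Z moves step by Δz≈4.13 mm. Every layer's G1 loop is the same polygon, so the solid is a straight extrusion of it from z=0 to z≈12.4. Closing with flat bottom and top caps and triangulating gives 20 facets — an L-shaped prism: outer 21.9 × 27.4 mm, arm thicknesses ≈ 7.06 mm (horizontal) and 9.8 mm (vertical), extruded 12.4 mm in z.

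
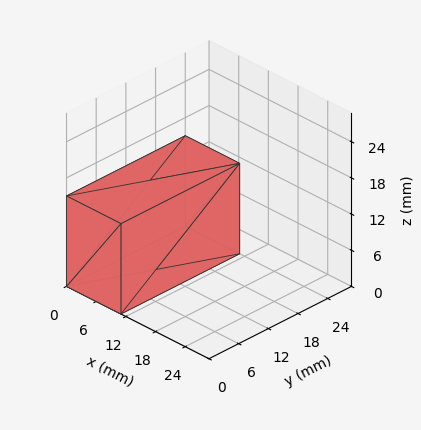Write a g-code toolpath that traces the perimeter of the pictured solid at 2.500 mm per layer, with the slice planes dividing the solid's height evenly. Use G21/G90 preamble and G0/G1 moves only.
Reading the render: the shape is a rectangular box, roughly 11 × 24 mm footprint and 15 mm tall (dimensions read to the nearest mm from the axis ticks). For the g-code, the solid's height is divided into equal slices at the stated Δz and each level perimeter traced with G1 moves after a G0 lift.

; perimeter-only toolpath
G21 ; units = mm
G90 ; absolute positioning
G28 ; home
; layer 1
G0 Z2.500
G0 X0.000 Y0.000
G1 X11.000 Y0.000
G1 X11.000 Y24.000
G1 X0.000 Y24.000
G1 X0.000 Y0.000
; layer 2
G0 Z5.000
G0 X0.000 Y0.000
G1 X11.000 Y0.000
G1 X11.000 Y24.000
G1 X0.000 Y24.000
G1 X0.000 Y0.000
; layer 3
G0 Z7.500
G0 X0.000 Y0.000
G1 X11.000 Y0.000
G1 X11.000 Y24.000
G1 X0.000 Y24.000
G1 X0.000 Y0.000
; layer 4
G0 Z10.000
G0 X0.000 Y0.000
G1 X11.000 Y0.000
G1 X11.000 Y24.000
G1 X0.000 Y24.000
G1 X0.000 Y0.000
; layer 5
G0 Z12.500
G0 X0.000 Y0.000
G1 X11.000 Y0.000
G1 X11.000 Y24.000
G1 X0.000 Y24.000
G1 X0.000 Y0.000
; layer 6
G0 Z15.000
G0 X0.000 Y0.000
G1 X11.000 Y0.000
G1 X11.000 Y24.000
G1 X0.000 Y24.000
G1 X0.000 Y0.000
M2 ; end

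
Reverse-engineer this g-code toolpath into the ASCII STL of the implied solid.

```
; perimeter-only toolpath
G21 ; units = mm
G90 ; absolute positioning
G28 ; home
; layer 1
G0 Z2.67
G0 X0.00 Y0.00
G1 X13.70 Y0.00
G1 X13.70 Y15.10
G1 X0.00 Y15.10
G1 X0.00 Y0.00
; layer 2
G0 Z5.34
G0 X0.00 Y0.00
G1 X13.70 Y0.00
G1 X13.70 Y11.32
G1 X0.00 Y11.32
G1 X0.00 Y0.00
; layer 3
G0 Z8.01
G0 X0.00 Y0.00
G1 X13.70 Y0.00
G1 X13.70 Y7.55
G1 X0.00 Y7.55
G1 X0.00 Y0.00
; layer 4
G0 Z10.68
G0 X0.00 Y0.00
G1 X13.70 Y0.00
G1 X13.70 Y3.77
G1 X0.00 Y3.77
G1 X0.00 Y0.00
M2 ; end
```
solid part
  facet normal 0.0000 0.0000 -1.0000
    outer loop
      vertex 13.70 18.87 0.00
      vertex 13.70 0.00 0.00
      vertex 0.00 0.00 0.00
    endloop
  endfacet
  facet normal 0.0000 0.0000 -1.0000
    outer loop
      vertex 0.00 18.87 0.00
      vertex 13.70 18.87 0.00
      vertex 0.00 0.00 0.00
    endloop
  endfacet
  facet normal 0.0000 -1.0000 0.0000
    outer loop
      vertex 0.00 0.00 0.00
      vertex 13.70 0.00 0.00
      vertex 13.70 0.00 13.35
    endloop
  endfacet
  facet normal 0.0000 -1.0000 0.0000
    outer loop
      vertex 0.00 0.00 0.00
      vertex 13.70 0.00 13.35
      vertex 0.00 0.00 13.35
    endloop
  endfacet
  facet normal 0.0000 0.5775 0.8164
    outer loop
      vertex 0.00 0.00 13.35
      vertex 13.70 0.00 13.35
      vertex 13.70 18.87 0.00
    endloop
  endfacet
  facet normal 0.0000 0.5775 0.8164
    outer loop
      vertex 0.00 0.00 13.35
      vertex 13.70 18.87 0.00
      vertex 0.00 18.87 0.00
    endloop
  endfacet
  facet normal -1.0000 0.0000 0.0000
    outer loop
      vertex 0.00 0.00 13.35
      vertex 0.00 18.87 0.00
      vertex 0.00 0.00 0.00
    endloop
  endfacet
  facet normal 1.0000 0.0000 0.0000
    outer loop
      vertex 13.70 0.00 0.00
      vertex 13.70 18.87 0.00
      vertex 13.70 0.00 13.35
    endloop
  endfacet
endsolid part

The G0 Z moves step by Δz≈2.67 mm. The G1 loops shrink linearly with z, so the solid tapers from its base footprint up to z≈13.3. Closing with a flat bottom cap and the tapered top and triangulating gives 8 facets — a wedge (ramp): 13.7 × 18.9 mm base, rising to 13.3 mm along the y=0 edge and sloping linearly to z=0 at y=18.9.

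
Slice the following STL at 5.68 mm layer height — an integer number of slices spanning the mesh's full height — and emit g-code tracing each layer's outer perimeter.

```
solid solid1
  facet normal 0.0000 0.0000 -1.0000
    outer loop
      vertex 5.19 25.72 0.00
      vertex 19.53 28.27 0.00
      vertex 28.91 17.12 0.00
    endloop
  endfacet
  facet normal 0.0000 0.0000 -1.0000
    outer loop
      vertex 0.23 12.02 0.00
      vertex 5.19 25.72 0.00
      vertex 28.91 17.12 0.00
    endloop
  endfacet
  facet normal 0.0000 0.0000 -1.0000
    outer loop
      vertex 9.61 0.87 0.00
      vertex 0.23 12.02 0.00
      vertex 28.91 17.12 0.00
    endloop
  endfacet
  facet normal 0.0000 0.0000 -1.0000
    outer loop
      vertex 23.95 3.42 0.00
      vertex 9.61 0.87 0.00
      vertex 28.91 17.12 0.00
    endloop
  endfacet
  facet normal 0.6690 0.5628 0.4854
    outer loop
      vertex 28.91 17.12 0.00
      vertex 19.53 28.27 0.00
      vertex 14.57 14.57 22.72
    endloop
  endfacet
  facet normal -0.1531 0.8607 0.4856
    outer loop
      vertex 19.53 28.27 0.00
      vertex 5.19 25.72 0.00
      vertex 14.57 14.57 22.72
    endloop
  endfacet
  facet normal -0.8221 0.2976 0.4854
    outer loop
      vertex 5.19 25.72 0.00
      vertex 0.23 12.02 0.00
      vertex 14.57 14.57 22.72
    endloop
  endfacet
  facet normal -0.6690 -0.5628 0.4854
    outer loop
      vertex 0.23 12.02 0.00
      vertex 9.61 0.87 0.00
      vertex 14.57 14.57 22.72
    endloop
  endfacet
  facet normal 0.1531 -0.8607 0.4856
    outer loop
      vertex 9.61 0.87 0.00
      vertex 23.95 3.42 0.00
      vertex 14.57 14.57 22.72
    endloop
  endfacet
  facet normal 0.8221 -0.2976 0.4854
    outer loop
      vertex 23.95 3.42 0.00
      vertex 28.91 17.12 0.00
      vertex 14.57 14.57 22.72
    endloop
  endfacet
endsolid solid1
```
; perimeter-only toolpath
G21 ; units = mm
G90 ; absolute positioning
G28 ; home
; layer 1
G0 Z5.68
G0 X25.33 Y16.48
G1 X18.29 Y24.84
G1 X7.54 Y22.93
G1 X3.81 Y12.66
G1 X10.85 Y4.29
G1 X21.60 Y6.21
G1 X25.33 Y16.48
; layer 2
G0 Z11.36
G0 X21.74 Y15.85
G1 X17.05 Y21.42
G1 X9.88 Y20.14
G1 X7.40 Y13.29
G1 X12.09 Y7.72
G1 X19.26 Y9.00
G1 X21.74 Y15.85
; layer 3
G0 Z17.04
G0 X18.16 Y15.21
G1 X15.81 Y18.00
G1 X12.22 Y17.36
G1 X10.98 Y13.93
G1 X13.33 Y11.14
G1 X16.91 Y11.78
G1 X18.16 Y15.21
M2 ; end

The solid is a regular 6-sided pyramid, base circumscribed radius ≈ 14.6 mm, apex at z ≈ 22.7 mm. Slicing at Δz = 5.68 mm — 4 equal slices spanning the solid's height, so layer i sits at z = i·h/4 — gives 3 non-empty perimeters. Each is a 6-segment closed polygon; G0 lifts to the layer z and rapids to the start vertex, then G1 traces the edges. The cross-section shrinks linearly with z (the slice at the apex is degenerate and omitted).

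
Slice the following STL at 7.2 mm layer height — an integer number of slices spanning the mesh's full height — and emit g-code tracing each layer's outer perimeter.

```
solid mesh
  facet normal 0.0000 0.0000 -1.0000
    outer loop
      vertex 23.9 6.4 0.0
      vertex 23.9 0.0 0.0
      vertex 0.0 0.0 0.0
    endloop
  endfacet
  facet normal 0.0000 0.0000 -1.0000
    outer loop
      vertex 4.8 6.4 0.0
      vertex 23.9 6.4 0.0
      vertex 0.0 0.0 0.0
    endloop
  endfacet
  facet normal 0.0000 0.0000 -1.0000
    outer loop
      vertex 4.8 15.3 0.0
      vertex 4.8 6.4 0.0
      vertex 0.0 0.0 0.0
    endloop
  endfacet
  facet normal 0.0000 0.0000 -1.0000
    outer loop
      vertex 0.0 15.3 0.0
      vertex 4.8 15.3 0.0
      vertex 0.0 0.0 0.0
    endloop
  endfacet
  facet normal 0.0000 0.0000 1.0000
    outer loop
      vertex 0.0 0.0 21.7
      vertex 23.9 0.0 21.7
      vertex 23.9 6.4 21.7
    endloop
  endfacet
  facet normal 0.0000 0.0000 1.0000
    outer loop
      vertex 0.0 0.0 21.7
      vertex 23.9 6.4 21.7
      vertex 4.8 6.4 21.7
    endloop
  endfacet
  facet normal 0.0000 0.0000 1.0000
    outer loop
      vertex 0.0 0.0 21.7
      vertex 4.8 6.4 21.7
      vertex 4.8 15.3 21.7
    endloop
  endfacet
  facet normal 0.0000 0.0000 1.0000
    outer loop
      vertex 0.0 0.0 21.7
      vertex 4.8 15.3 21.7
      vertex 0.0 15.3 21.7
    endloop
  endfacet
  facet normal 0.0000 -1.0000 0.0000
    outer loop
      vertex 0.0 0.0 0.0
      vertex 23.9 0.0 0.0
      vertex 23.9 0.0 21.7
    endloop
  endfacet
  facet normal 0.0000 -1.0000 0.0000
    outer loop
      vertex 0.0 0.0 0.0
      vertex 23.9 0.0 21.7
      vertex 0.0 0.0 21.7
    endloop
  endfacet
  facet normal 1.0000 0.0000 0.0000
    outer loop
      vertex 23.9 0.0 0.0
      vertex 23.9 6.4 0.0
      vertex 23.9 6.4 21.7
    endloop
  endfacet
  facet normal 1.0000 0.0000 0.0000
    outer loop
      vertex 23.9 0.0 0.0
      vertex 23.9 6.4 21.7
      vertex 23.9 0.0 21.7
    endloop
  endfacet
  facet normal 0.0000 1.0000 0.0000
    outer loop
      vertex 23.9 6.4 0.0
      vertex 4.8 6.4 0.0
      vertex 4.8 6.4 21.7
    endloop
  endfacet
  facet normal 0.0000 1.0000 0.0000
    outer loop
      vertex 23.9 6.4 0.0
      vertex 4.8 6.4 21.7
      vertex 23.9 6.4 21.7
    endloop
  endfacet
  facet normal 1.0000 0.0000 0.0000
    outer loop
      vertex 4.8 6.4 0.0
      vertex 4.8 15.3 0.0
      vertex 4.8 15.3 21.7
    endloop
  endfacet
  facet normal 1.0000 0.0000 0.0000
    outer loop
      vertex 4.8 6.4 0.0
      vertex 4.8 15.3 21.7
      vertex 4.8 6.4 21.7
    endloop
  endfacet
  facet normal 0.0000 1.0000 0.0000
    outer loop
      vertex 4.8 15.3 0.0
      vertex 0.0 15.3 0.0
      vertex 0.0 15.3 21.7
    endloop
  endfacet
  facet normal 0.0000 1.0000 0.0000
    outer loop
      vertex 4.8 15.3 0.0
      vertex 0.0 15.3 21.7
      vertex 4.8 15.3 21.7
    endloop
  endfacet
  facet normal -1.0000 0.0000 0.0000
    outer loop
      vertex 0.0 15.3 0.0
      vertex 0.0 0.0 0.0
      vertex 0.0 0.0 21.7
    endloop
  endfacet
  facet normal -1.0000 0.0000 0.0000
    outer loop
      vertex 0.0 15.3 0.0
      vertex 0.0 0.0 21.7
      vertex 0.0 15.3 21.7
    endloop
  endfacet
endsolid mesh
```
; perimeter-only toolpath
G21 ; units = mm
G90 ; absolute positioning
G28 ; home
; layer 1
G0 Z7.2
G0 X0.0 Y0.0
G1 X23.9 Y0.0
G1 X23.9 Y6.4
G1 X4.8 Y6.4
G1 X4.8 Y15.3
G1 X0.0 Y15.3
G1 X0.0 Y0.0
; layer 2
G0 Z14.5
G0 X0.0 Y0.0
G1 X23.9 Y0.0
G1 X23.9 Y6.4
G1 X4.8 Y6.4
G1 X4.8 Y15.3
G1 X0.0 Y15.3
G1 X0.0 Y0.0
; layer 3
G0 Z21.7
G0 X0.0 Y0.0
G1 X23.9 Y0.0
G1 X23.9 Y6.4
G1 X4.8 Y6.4
G1 X4.8 Y15.3
G1 X0.0 Y15.3
G1 X0.0 Y0.0
M2 ; end

The solid is an L-shaped prism: outer 23.9 × 15.3 mm, arm thicknesses ≈ 6.4 mm (horizontal) and 4.8 mm (vertical), extruded 21.7 mm in z. Slicing at Δz = 7.2 mm — 3 equal slices spanning the solid's height, so layer i sits at z = i·h/3 — gives 3 non-empty perimeters. Each is a 6-segment closed polygon; G0 lifts to the layer z and rapids to the start vertex, then G1 traces the edges.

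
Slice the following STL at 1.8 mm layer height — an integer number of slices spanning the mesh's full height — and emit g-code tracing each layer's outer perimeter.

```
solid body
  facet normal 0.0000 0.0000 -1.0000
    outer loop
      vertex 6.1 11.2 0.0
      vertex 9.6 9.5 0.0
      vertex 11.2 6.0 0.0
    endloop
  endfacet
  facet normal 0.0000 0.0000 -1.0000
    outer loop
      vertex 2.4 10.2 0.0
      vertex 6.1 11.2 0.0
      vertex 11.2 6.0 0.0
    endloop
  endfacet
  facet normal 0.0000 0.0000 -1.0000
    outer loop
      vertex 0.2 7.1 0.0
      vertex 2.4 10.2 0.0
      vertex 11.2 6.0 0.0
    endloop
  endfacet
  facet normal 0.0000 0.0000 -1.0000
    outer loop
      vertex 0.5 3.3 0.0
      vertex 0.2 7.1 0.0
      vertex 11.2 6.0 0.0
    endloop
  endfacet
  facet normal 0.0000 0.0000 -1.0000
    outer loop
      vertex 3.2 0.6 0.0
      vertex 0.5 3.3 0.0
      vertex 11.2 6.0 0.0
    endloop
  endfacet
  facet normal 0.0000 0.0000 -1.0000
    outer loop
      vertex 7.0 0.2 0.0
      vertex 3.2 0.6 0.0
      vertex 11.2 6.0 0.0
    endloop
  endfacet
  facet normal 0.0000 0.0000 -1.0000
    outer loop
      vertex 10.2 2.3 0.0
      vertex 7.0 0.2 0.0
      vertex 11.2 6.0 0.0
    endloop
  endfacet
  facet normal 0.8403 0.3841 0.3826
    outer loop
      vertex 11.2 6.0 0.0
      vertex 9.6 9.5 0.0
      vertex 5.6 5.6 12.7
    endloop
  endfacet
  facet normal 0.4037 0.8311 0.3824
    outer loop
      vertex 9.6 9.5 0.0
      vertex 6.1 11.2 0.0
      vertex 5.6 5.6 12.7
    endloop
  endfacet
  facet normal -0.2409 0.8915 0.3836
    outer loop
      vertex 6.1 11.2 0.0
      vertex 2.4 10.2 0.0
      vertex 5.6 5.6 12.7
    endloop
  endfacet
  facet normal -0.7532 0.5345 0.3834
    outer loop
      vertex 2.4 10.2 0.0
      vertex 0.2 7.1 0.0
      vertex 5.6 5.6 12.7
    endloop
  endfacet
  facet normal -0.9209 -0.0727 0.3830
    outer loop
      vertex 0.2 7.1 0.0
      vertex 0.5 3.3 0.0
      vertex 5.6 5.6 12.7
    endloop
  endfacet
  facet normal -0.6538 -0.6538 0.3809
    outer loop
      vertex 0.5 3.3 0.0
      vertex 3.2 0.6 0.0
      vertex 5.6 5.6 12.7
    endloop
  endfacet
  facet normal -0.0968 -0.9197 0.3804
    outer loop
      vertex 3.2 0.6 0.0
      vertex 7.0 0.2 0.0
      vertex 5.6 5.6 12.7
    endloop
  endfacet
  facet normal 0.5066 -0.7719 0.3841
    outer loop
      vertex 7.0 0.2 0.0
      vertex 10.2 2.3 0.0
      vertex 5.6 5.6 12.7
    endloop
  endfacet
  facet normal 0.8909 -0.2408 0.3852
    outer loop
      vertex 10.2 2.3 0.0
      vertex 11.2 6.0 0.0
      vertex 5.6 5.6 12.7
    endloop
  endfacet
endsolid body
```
; perimeter-only toolpath
G21 ; units = mm
G90 ; absolute positioning
G28 ; home
; layer 1
G0 Z1.8
G0 X10.4 Y5.9
G1 X9.0 Y8.9
G1 X6.0 Y10.4
G1 X2.9 Y9.5
G1 X1.0 Y6.9
G1 X1.2 Y3.6
G1 X3.5 Y1.3
G1 X6.8 Y1.0
G1 X9.5 Y2.8
G1 X10.4 Y5.9
; layer 2
G0 Z3.6
G0 X9.6 Y5.9
G1 X8.5 Y8.4
G1 X6.0 Y9.6
G1 X3.3 Y8.9
G1 X1.7 Y6.7
G1 X2.0 Y4.0
G1 X3.9 Y2.0
G1 X6.6 Y1.7
G1 X8.9 Y3.2
G1 X9.6 Y5.9
; layer 3
G0 Z5.4
G0 X8.8 Y5.8
G1 X7.9 Y7.8
G1 X5.9 Y8.8
G1 X3.8 Y8.2
G1 X2.5 Y6.5
G1 X2.7 Y4.3
G1 X4.2 Y2.7
G1 X6.4 Y2.5
G1 X8.2 Y3.7
G1 X8.8 Y5.8
; layer 4
G0 Z7.3
G0 X8.0 Y5.8
G1 X7.3 Y7.3
G1 X5.8 Y8.0
G1 X4.2 Y7.6
G1 X3.3 Y6.2
G1 X3.4 Y4.6
G1 X4.6 Y3.5
G1 X6.2 Y3.3
G1 X7.6 Y4.2
G1 X8.0 Y5.8
; layer 5
G0 Z9.1
G0 X7.2 Y5.7
G1 X6.7 Y6.7
G1 X5.7 Y7.2
G1 X4.7 Y6.9
G1 X4.1 Y6.0
G1 X4.1 Y4.9
G1 X4.9 Y4.2
G1 X6.0 Y4.1
G1 X6.9 Y4.7
G1 X7.2 Y5.7
; layer 6
G0 Z10.9
G0 X6.4 Y5.7
G1 X6.2 Y6.2
G1 X5.7 Y6.4
G1 X5.1 Y6.3
G1 X4.8 Y5.8
G1 X4.9 Y5.3
G1 X5.3 Y4.9
G1 X5.8 Y4.8
G1 X6.3 Y5.1
G1 X6.4 Y5.7
M2 ; end

The solid is a regular 9-sided pyramid, base circumscribed radius ≈ 5.6 mm, apex at z ≈ 12.7 mm. Slicing at Δz = 1.8 mm — 7 equal slices spanning the solid's height, so layer i sits at z = i·h/7 — gives 6 non-empty perimeters. Each is a 9-segment closed polygon; G0 lifts to the layer z and rapids to the start vertex, then G1 traces the edges. The cross-section shrinks linearly with z (the slice at the apex is degenerate and omitted).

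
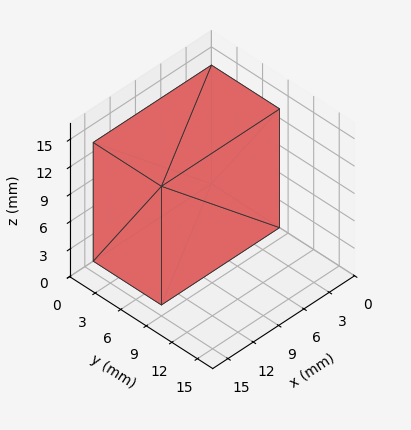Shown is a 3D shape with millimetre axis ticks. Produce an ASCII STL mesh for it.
Reading the render: the shape is a rectangular box, roughly 14 × 8 mm footprint and 13 mm tall (dimensions read to the nearest mm from the axis ticks). For the STL, each face is triangulated and given an outward normal.

solid part
  facet normal 0.0000 0.0000 -1.0000
    outer loop
      vertex 14.00 8.00 0.00
      vertex 14.00 0.00 0.00
      vertex 0.00 0.00 0.00
    endloop
  endfacet
  facet normal 0.0000 0.0000 -1.0000
    outer loop
      vertex 0.00 8.00 0.00
      vertex 14.00 8.00 0.00
      vertex 0.00 0.00 0.00
    endloop
  endfacet
  facet normal 0.0000 0.0000 1.0000
    outer loop
      vertex 0.00 0.00 13.00
      vertex 14.00 0.00 13.00
      vertex 14.00 8.00 13.00
    endloop
  endfacet
  facet normal 0.0000 0.0000 1.0000
    outer loop
      vertex 0.00 0.00 13.00
      vertex 14.00 8.00 13.00
      vertex 0.00 8.00 13.00
    endloop
  endfacet
  facet normal 0.0000 -1.0000 0.0000
    outer loop
      vertex 0.00 0.00 0.00
      vertex 14.00 0.00 0.00
      vertex 14.00 0.00 13.00
    endloop
  endfacet
  facet normal 0.0000 -1.0000 0.0000
    outer loop
      vertex 0.00 0.00 0.00
      vertex 14.00 0.00 13.00
      vertex 0.00 0.00 13.00
    endloop
  endfacet
  facet normal 0.0000 1.0000 0.0000
    outer loop
      vertex 14.00 8.00 13.00
      vertex 14.00 8.00 0.00
      vertex 0.00 8.00 0.00
    endloop
  endfacet
  facet normal 0.0000 1.0000 0.0000
    outer loop
      vertex 0.00 8.00 13.00
      vertex 14.00 8.00 13.00
      vertex 0.00 8.00 0.00
    endloop
  endfacet
  facet normal -1.0000 0.0000 0.0000
    outer loop
      vertex 0.00 8.00 13.00
      vertex 0.00 8.00 0.00
      vertex 0.00 0.00 0.00
    endloop
  endfacet
  facet normal -1.0000 0.0000 0.0000
    outer loop
      vertex 0.00 0.00 13.00
      vertex 0.00 8.00 13.00
      vertex 0.00 0.00 0.00
    endloop
  endfacet
  facet normal 1.0000 0.0000 0.0000
    outer loop
      vertex 14.00 0.00 0.00
      vertex 14.00 8.00 0.00
      vertex 14.00 8.00 13.00
    endloop
  endfacet
  facet normal 1.0000 0.0000 0.0000
    outer loop
      vertex 14.00 0.00 0.00
      vertex 14.00 8.00 13.00
      vertex 14.00 0.00 13.00
    endloop
  endfacet
endsolid part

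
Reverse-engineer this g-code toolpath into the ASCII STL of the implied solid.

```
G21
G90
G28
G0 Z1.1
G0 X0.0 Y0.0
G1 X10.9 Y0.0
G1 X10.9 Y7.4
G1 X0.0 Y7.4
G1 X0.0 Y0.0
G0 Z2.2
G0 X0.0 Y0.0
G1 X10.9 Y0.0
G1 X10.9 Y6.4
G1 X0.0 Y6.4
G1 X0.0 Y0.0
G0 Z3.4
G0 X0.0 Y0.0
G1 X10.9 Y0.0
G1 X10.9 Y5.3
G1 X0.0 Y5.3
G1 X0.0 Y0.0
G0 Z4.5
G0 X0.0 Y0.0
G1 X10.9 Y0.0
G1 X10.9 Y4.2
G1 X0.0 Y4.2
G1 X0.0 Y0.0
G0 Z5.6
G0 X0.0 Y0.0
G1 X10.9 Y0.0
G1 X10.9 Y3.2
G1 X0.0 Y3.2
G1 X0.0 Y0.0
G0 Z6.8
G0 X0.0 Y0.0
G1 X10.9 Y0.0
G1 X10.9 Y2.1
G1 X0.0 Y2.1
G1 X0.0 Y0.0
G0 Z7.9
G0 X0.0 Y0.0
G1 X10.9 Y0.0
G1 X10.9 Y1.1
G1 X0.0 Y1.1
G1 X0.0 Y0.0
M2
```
solid part
  facet normal 0.0000 0.0000 -1.0000
    outer loop
      vertex 10.9 8.5 0.0
      vertex 10.9 0.0 0.0
      vertex 0.0 0.0 0.0
    endloop
  endfacet
  facet normal 0.0000 0.0000 -1.0000
    outer loop
      vertex 0.0 8.5 0.0
      vertex 10.9 8.5 0.0
      vertex 0.0 0.0 0.0
    endloop
  endfacet
  facet normal 0.0000 -1.0000 0.0000
    outer loop
      vertex 0.0 0.0 0.0
      vertex 10.9 0.0 0.0
      vertex 10.9 0.0 9.0
    endloop
  endfacet
  facet normal 0.0000 -1.0000 0.0000
    outer loop
      vertex 0.0 0.0 0.0
      vertex 10.9 0.0 9.0
      vertex 0.0 0.0 9.0
    endloop
  endfacet
  facet normal 0.0000 0.7270 0.6866
    outer loop
      vertex 0.0 0.0 9.0
      vertex 10.9 0.0 9.0
      vertex 10.9 8.5 0.0
    endloop
  endfacet
  facet normal 0.0000 0.7270 0.6866
    outer loop
      vertex 0.0 0.0 9.0
      vertex 10.9 8.5 0.0
      vertex 0.0 8.5 0.0
    endloop
  endfacet
  facet normal -1.0000 0.0000 0.0000
    outer loop
      vertex 0.0 0.0 9.0
      vertex 0.0 8.5 0.0
      vertex 0.0 0.0 0.0
    endloop
  endfacet
  facet normal 1.0000 0.0000 0.0000
    outer loop
      vertex 10.9 0.0 0.0
      vertex 10.9 8.5 0.0
      vertex 10.9 0.0 9.0
    endloop
  endfacet
endsolid part

The G0 Z moves step by Δz≈1.1 mm. The G1 loops shrink linearly with z, so the solid tapers from its base footprint up to z≈9. Closing with a flat bottom cap and the tapered top and triangulating gives 8 facets — a wedge (ramp): 10.9 × 8.5 mm base, rising to 9 mm along the y=0 edge and sloping linearly to z=0 at y=8.5.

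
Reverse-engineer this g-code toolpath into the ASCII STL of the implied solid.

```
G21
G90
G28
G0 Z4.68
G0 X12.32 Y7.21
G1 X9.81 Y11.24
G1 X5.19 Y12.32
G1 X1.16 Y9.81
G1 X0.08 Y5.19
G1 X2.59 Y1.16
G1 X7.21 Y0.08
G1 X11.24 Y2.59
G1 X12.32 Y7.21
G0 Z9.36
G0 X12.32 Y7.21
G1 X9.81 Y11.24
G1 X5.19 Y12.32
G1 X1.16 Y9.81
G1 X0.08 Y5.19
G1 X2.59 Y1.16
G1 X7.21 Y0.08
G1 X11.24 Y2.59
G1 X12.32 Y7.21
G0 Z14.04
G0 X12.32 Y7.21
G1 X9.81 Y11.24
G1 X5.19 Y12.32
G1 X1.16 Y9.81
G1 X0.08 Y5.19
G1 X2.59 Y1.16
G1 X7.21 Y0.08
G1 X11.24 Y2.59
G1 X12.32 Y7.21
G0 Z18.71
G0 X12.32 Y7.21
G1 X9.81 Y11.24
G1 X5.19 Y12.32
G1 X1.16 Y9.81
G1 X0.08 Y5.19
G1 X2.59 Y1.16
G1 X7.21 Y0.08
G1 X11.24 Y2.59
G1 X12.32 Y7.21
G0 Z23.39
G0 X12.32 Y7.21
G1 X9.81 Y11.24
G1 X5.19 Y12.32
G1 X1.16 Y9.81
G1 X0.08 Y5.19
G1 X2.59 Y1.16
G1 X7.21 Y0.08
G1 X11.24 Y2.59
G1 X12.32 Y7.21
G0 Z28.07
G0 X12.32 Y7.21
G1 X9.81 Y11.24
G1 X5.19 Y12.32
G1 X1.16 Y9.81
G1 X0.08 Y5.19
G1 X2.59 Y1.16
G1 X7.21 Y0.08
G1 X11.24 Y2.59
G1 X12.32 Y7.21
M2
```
solid part
  facet normal 0.0000 0.0000 -1.0000
    outer loop
      vertex 5.19 12.32 0.00
      vertex 9.81 11.24 0.00
      vertex 12.32 7.21 0.00
    endloop
  endfacet
  facet normal 0.0000 0.0000 -1.0000
    outer loop
      vertex 1.16 9.81 0.00
      vertex 5.19 12.32 0.00
      vertex 12.32 7.21 0.00
    endloop
  endfacet
  facet normal 0.0000 0.0000 -1.0000
    outer loop
      vertex 0.08 5.19 0.00
      vertex 1.16 9.81 0.00
      vertex 12.32 7.21 0.00
    endloop
  endfacet
  facet normal 0.0000 0.0000 -1.0000
    outer loop
      vertex 2.59 1.16 0.00
      vertex 0.08 5.19 0.00
      vertex 12.32 7.21 0.00
    endloop
  endfacet
  facet normal 0.0000 0.0000 -1.0000
    outer loop
      vertex 7.21 0.08 0.00
      vertex 2.59 1.16 0.00
      vertex 12.32 7.21 0.00
    endloop
  endfacet
  facet normal 0.0000 0.0000 -1.0000
    outer loop
      vertex 11.24 2.59 0.00
      vertex 7.21 0.08 0.00
      vertex 12.32 7.21 0.00
    endloop
  endfacet
  facet normal 0.0000 0.0000 1.0000
    outer loop
      vertex 12.32 7.21 28.07
      vertex 9.81 11.24 28.07
      vertex 5.19 12.32 28.07
    endloop
  endfacet
  facet normal 0.0000 0.0000 1.0000
    outer loop
      vertex 12.32 7.21 28.07
      vertex 5.19 12.32 28.07
      vertex 1.16 9.81 28.07
    endloop
  endfacet
  facet normal 0.0000 0.0000 1.0000
    outer loop
      vertex 12.32 7.21 28.07
      vertex 1.16 9.81 28.07
      vertex 0.08 5.19 28.07
    endloop
  endfacet
  facet normal 0.0000 0.0000 1.0000
    outer loop
      vertex 12.32 7.21 28.07
      vertex 0.08 5.19 28.07
      vertex 2.59 1.16 28.07
    endloop
  endfacet
  facet normal 0.0000 0.0000 1.0000
    outer loop
      vertex 12.32 7.21 28.07
      vertex 2.59 1.16 28.07
      vertex 7.21 0.08 28.07
    endloop
  endfacet
  facet normal 0.0000 0.0000 1.0000
    outer loop
      vertex 12.32 7.21 28.07
      vertex 7.21 0.08 28.07
      vertex 11.24 2.59 28.07
    endloop
  endfacet
  facet normal 0.8488 0.5287 0.0000
    outer loop
      vertex 12.32 7.21 0.00
      vertex 9.81 11.24 0.00
      vertex 9.81 11.24 28.07
    endloop
  endfacet
  facet normal 0.8488 0.5287 0.0000
    outer loop
      vertex 12.32 7.21 0.00
      vertex 9.81 11.24 28.07
      vertex 12.32 7.21 28.07
    endloop
  endfacet
  facet normal 0.2276 0.9737 0.0000
    outer loop
      vertex 9.81 11.24 0.00
      vertex 5.19 12.32 0.00
      vertex 5.19 12.32 28.07
    endloop
  endfacet
  facet normal 0.2276 0.9737 0.0000
    outer loop
      vertex 9.81 11.24 0.00
      vertex 5.19 12.32 28.07
      vertex 9.81 11.24 28.07
    endloop
  endfacet
  facet normal -0.5287 0.8488 0.0000
    outer loop
      vertex 5.19 12.32 0.00
      vertex 1.16 9.81 0.00
      vertex 1.16 9.81 28.07
    endloop
  endfacet
  facet normal -0.5287 0.8488 0.0000
    outer loop
      vertex 5.19 12.32 0.00
      vertex 1.16 9.81 28.07
      vertex 5.19 12.32 28.07
    endloop
  endfacet
  facet normal -0.9737 0.2276 0.0000
    outer loop
      vertex 1.16 9.81 0.00
      vertex 0.08 5.19 0.00
      vertex 0.08 5.19 28.07
    endloop
  endfacet
  facet normal -0.9737 0.2276 0.0000
    outer loop
      vertex 1.16 9.81 0.00
      vertex 0.08 5.19 28.07
      vertex 1.16 9.81 28.07
    endloop
  endfacet
  facet normal -0.8488 -0.5287 0.0000
    outer loop
      vertex 0.08 5.19 0.00
      vertex 2.59 1.16 0.00
      vertex 2.59 1.16 28.07
    endloop
  endfacet
  facet normal -0.8488 -0.5287 0.0000
    outer loop
      vertex 0.08 5.19 0.00
      vertex 2.59 1.16 28.07
      vertex 0.08 5.19 28.07
    endloop
  endfacet
  facet normal -0.2276 -0.9737 0.0000
    outer loop
      vertex 2.59 1.16 0.00
      vertex 7.21 0.08 0.00
      vertex 7.21 0.08 28.07
    endloop
  endfacet
  facet normal -0.2276 -0.9737 0.0000
    outer loop
      vertex 2.59 1.16 0.00
      vertex 7.21 0.08 28.07
      vertex 2.59 1.16 28.07
    endloop
  endfacet
  facet normal 0.5287 -0.8488 0.0000
    outer loop
      vertex 7.21 0.08 0.00
      vertex 11.24 2.59 0.00
      vertex 11.24 2.59 28.07
    endloop
  endfacet
  facet normal 0.5287 -0.8488 0.0000
    outer loop
      vertex 7.21 0.08 0.00
      vertex 11.24 2.59 28.07
      vertex 7.21 0.08 28.07
    endloop
  endfacet
  facet normal 0.9737 -0.2276 0.0000
    outer loop
      vertex 11.24 2.59 0.00
      vertex 12.32 7.21 0.00
      vertex 12.32 7.21 28.07
    endloop
  endfacet
  facet normal 0.9737 -0.2276 0.0000
    outer loop
      vertex 11.24 2.59 0.00
      vertex 12.32 7.21 28.07
      vertex 11.24 2.59 28.07
    endloop
  endfacet
endsolid part

The G0 Z moves step by Δz≈4.68 mm. Every layer's G1 loop is the same polygon, so the solid is a straight extrusion of it from z=0 to z≈28.1. Closing with flat bottom and top caps and triangulating gives 28 facets — a regular 8-sided prism (a cylinder approximated with 8 flat sides), circumscribed radius ≈ 6.2 mm, height ≈ 28.1 mm.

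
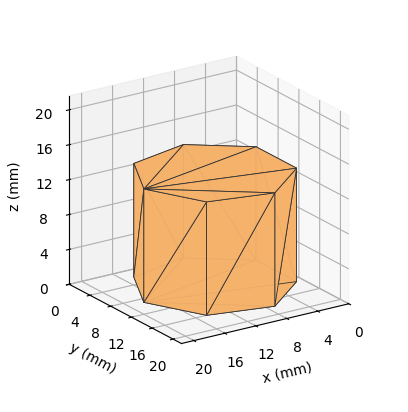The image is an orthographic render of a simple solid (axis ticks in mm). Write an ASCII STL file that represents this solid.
Reading the render: the shape is a regular 7-sided prism (a cylinder approximated with 7 flat sides), circumscribed radius ≈ 9 mm, height ≈ 13 mm (dimensions read to the nearest mm from the axis ticks). For the STL, each face is triangulated and given an outward normal.

solid part
  facet normal 0.0000 0.0000 -1.0000
    outer loop
      vertex 7.0 17.8 0.0
      vertex 14.6 16.0 0.0
      vertex 18.0 9.0 0.0
    endloop
  endfacet
  facet normal 0.0000 0.0000 -1.0000
    outer loop
      vertex 0.9 12.9 0.0
      vertex 7.0 17.8 0.0
      vertex 18.0 9.0 0.0
    endloop
  endfacet
  facet normal 0.0000 0.0000 -1.0000
    outer loop
      vertex 0.9 5.1 0.0
      vertex 0.9 12.9 0.0
      vertex 18.0 9.0 0.0
    endloop
  endfacet
  facet normal 0.0000 0.0000 -1.0000
    outer loop
      vertex 7.0 0.2 0.0
      vertex 0.9 5.1 0.0
      vertex 18.0 9.0 0.0
    endloop
  endfacet
  facet normal 0.0000 0.0000 -1.0000
    outer loop
      vertex 14.6 2.0 0.0
      vertex 7.0 0.2 0.0
      vertex 18.0 9.0 0.0
    endloop
  endfacet
  facet normal 0.0000 0.0000 1.0000
    outer loop
      vertex 18.0 9.0 13.0
      vertex 14.6 16.0 13.0
      vertex 7.0 17.8 13.0
    endloop
  endfacet
  facet normal 0.0000 0.0000 1.0000
    outer loop
      vertex 18.0 9.0 13.0
      vertex 7.0 17.8 13.0
      vertex 0.9 12.9 13.0
    endloop
  endfacet
  facet normal 0.0000 0.0000 1.0000
    outer loop
      vertex 18.0 9.0 13.0
      vertex 0.9 12.9 13.0
      vertex 0.9 5.1 13.0
    endloop
  endfacet
  facet normal 0.0000 0.0000 1.0000
    outer loop
      vertex 18.0 9.0 13.0
      vertex 0.9 5.1 13.0
      vertex 7.0 0.2 13.0
    endloop
  endfacet
  facet normal 0.0000 0.0000 1.0000
    outer loop
      vertex 18.0 9.0 13.0
      vertex 7.0 0.2 13.0
      vertex 14.6 2.0 13.0
    endloop
  endfacet
  facet normal 0.8995 0.4369 0.0000
    outer loop
      vertex 18.0 9.0 0.0
      vertex 14.6 16.0 0.0
      vertex 14.6 16.0 13.0
    endloop
  endfacet
  facet normal 0.8995 0.4369 0.0000
    outer loop
      vertex 18.0 9.0 0.0
      vertex 14.6 16.0 13.0
      vertex 18.0 9.0 13.0
    endloop
  endfacet
  facet normal 0.2305 0.9731 0.0000
    outer loop
      vertex 14.6 16.0 0.0
      vertex 7.0 17.8 0.0
      vertex 7.0 17.8 13.0
    endloop
  endfacet
  facet normal 0.2305 0.9731 0.0000
    outer loop
      vertex 14.6 16.0 0.0
      vertex 7.0 17.8 13.0
      vertex 14.6 16.0 13.0
    endloop
  endfacet
  facet normal -0.6263 0.7796 0.0000
    outer loop
      vertex 7.0 17.8 0.0
      vertex 0.9 12.9 0.0
      vertex 0.9 12.9 13.0
    endloop
  endfacet
  facet normal -0.6263 0.7796 0.0000
    outer loop
      vertex 7.0 17.8 0.0
      vertex 0.9 12.9 13.0
      vertex 7.0 17.8 13.0
    endloop
  endfacet
  facet normal -1.0000 0.0000 0.0000
    outer loop
      vertex 0.9 12.9 0.0
      vertex 0.9 5.1 0.0
      vertex 0.9 5.1 13.0
    endloop
  endfacet
  facet normal -1.0000 0.0000 0.0000
    outer loop
      vertex 0.9 12.9 0.0
      vertex 0.9 5.1 13.0
      vertex 0.9 12.9 13.0
    endloop
  endfacet
  facet normal -0.6263 -0.7796 0.0000
    outer loop
      vertex 0.9 5.1 0.0
      vertex 7.0 0.2 0.0
      vertex 7.0 0.2 13.0
    endloop
  endfacet
  facet normal -0.6263 -0.7796 0.0000
    outer loop
      vertex 0.9 5.1 0.0
      vertex 7.0 0.2 13.0
      vertex 0.9 5.1 13.0
    endloop
  endfacet
  facet normal 0.2305 -0.9731 0.0000
    outer loop
      vertex 7.0 0.2 0.0
      vertex 14.6 2.0 0.0
      vertex 14.6 2.0 13.0
    endloop
  endfacet
  facet normal 0.2305 -0.9731 0.0000
    outer loop
      vertex 7.0 0.2 0.0
      vertex 14.6 2.0 13.0
      vertex 7.0 0.2 13.0
    endloop
  endfacet
  facet normal 0.8995 -0.4369 0.0000
    outer loop
      vertex 14.6 2.0 0.0
      vertex 18.0 9.0 0.0
      vertex 18.0 9.0 13.0
    endloop
  endfacet
  facet normal 0.8995 -0.4369 0.0000
    outer loop
      vertex 14.6 2.0 0.0
      vertex 18.0 9.0 13.0
      vertex 14.6 2.0 13.0
    endloop
  endfacet
endsolid part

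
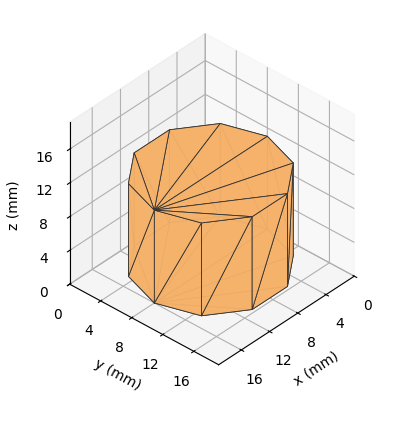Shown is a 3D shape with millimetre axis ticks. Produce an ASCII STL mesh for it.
Reading the render: the shape is a regular 10-sided prism (a cylinder approximated with 10 flat sides), circumscribed radius ≈ 8 mm, height ≈ 11 mm (dimensions read to the nearest mm from the axis ticks). For the STL, each face is triangulated and given an outward normal.

solid part
  facet normal 0.0000 0.0000 -1.0000
    outer loop
      vertex 10.5 15.6 0.0
      vertex 14.5 12.7 0.0
      vertex 16.0 8.0 0.0
    endloop
  endfacet
  facet normal 0.0000 0.0000 -1.0000
    outer loop
      vertex 5.5 15.6 0.0
      vertex 10.5 15.6 0.0
      vertex 16.0 8.0 0.0
    endloop
  endfacet
  facet normal 0.0000 0.0000 -1.0000
    outer loop
      vertex 1.5 12.7 0.0
      vertex 5.5 15.6 0.0
      vertex 16.0 8.0 0.0
    endloop
  endfacet
  facet normal 0.0000 0.0000 -1.0000
    outer loop
      vertex 0.0 8.0 0.0
      vertex 1.5 12.7 0.0
      vertex 16.0 8.0 0.0
    endloop
  endfacet
  facet normal 0.0000 0.0000 -1.0000
    outer loop
      vertex 1.5 3.3 0.0
      vertex 0.0 8.0 0.0
      vertex 16.0 8.0 0.0
    endloop
  endfacet
  facet normal 0.0000 0.0000 -1.0000
    outer loop
      vertex 5.5 0.4 0.0
      vertex 1.5 3.3 0.0
      vertex 16.0 8.0 0.0
    endloop
  endfacet
  facet normal 0.0000 0.0000 -1.0000
    outer loop
      vertex 10.5 0.4 0.0
      vertex 5.5 0.4 0.0
      vertex 16.0 8.0 0.0
    endloop
  endfacet
  facet normal 0.0000 0.0000 -1.0000
    outer loop
      vertex 14.5 3.3 0.0
      vertex 10.5 0.4 0.0
      vertex 16.0 8.0 0.0
    endloop
  endfacet
  facet normal 0.0000 0.0000 1.0000
    outer loop
      vertex 16.0 8.0 11.0
      vertex 14.5 12.7 11.0
      vertex 10.5 15.6 11.0
    endloop
  endfacet
  facet normal 0.0000 0.0000 1.0000
    outer loop
      vertex 16.0 8.0 11.0
      vertex 10.5 15.6 11.0
      vertex 5.5 15.6 11.0
    endloop
  endfacet
  facet normal 0.0000 0.0000 1.0000
    outer loop
      vertex 16.0 8.0 11.0
      vertex 5.5 15.6 11.0
      vertex 1.5 12.7 11.0
    endloop
  endfacet
  facet normal 0.0000 0.0000 1.0000
    outer loop
      vertex 16.0 8.0 11.0
      vertex 1.5 12.7 11.0
      vertex 0.0 8.0 11.0
    endloop
  endfacet
  facet normal 0.0000 0.0000 1.0000
    outer loop
      vertex 16.0 8.0 11.0
      vertex 0.0 8.0 11.0
      vertex 1.5 3.3 11.0
    endloop
  endfacet
  facet normal 0.0000 0.0000 1.0000
    outer loop
      vertex 16.0 8.0 11.0
      vertex 1.5 3.3 11.0
      vertex 5.5 0.4 11.0
    endloop
  endfacet
  facet normal 0.0000 0.0000 1.0000
    outer loop
      vertex 16.0 8.0 11.0
      vertex 5.5 0.4 11.0
      vertex 10.5 0.4 11.0
    endloop
  endfacet
  facet normal 0.0000 0.0000 1.0000
    outer loop
      vertex 16.0 8.0 11.0
      vertex 10.5 0.4 11.0
      vertex 14.5 3.3 11.0
    endloop
  endfacet
  facet normal 0.9527 0.3040 0.0000
    outer loop
      vertex 16.0 8.0 0.0
      vertex 14.5 12.7 0.0
      vertex 14.5 12.7 11.0
    endloop
  endfacet
  facet normal 0.9527 0.3040 0.0000
    outer loop
      vertex 16.0 8.0 0.0
      vertex 14.5 12.7 11.0
      vertex 16.0 8.0 11.0
    endloop
  endfacet
  facet normal 0.5870 0.8096 0.0000
    outer loop
      vertex 14.5 12.7 0.0
      vertex 10.5 15.6 0.0
      vertex 10.5 15.6 11.0
    endloop
  endfacet
  facet normal 0.5870 0.8096 0.0000
    outer loop
      vertex 14.5 12.7 0.0
      vertex 10.5 15.6 11.0
      vertex 14.5 12.7 11.0
    endloop
  endfacet
  facet normal 0.0000 1.0000 0.0000
    outer loop
      vertex 10.5 15.6 0.0
      vertex 5.5 15.6 0.0
      vertex 5.5 15.6 11.0
    endloop
  endfacet
  facet normal 0.0000 1.0000 0.0000
    outer loop
      vertex 10.5 15.6 0.0
      vertex 5.5 15.6 11.0
      vertex 10.5 15.6 11.0
    endloop
  endfacet
  facet normal -0.5870 0.8096 0.0000
    outer loop
      vertex 5.5 15.6 0.0
      vertex 1.5 12.7 0.0
      vertex 1.5 12.7 11.0
    endloop
  endfacet
  facet normal -0.5870 0.8096 0.0000
    outer loop
      vertex 5.5 15.6 0.0
      vertex 1.5 12.7 11.0
      vertex 5.5 15.6 11.0
    endloop
  endfacet
  facet normal -0.9527 0.3040 0.0000
    outer loop
      vertex 1.5 12.7 0.0
      vertex 0.0 8.0 0.0
      vertex 0.0 8.0 11.0
    endloop
  endfacet
  facet normal -0.9527 0.3040 0.0000
    outer loop
      vertex 1.5 12.7 0.0
      vertex 0.0 8.0 11.0
      vertex 1.5 12.7 11.0
    endloop
  endfacet
  facet normal -0.9527 -0.3040 0.0000
    outer loop
      vertex 0.0 8.0 0.0
      vertex 1.5 3.3 0.0
      vertex 1.5 3.3 11.0
    endloop
  endfacet
  facet normal -0.9527 -0.3040 0.0000
    outer loop
      vertex 0.0 8.0 0.0
      vertex 1.5 3.3 11.0
      vertex 0.0 8.0 11.0
    endloop
  endfacet
  facet normal -0.5870 -0.8096 0.0000
    outer loop
      vertex 1.5 3.3 0.0
      vertex 5.5 0.4 0.0
      vertex 5.5 0.4 11.0
    endloop
  endfacet
  facet normal -0.5870 -0.8096 0.0000
    outer loop
      vertex 1.5 3.3 0.0
      vertex 5.5 0.4 11.0
      vertex 1.5 3.3 11.0
    endloop
  endfacet
  facet normal 0.0000 -1.0000 0.0000
    outer loop
      vertex 5.5 0.4 0.0
      vertex 10.5 0.4 0.0
      vertex 10.5 0.4 11.0
    endloop
  endfacet
  facet normal 0.0000 -1.0000 0.0000
    outer loop
      vertex 5.5 0.4 0.0
      vertex 10.5 0.4 11.0
      vertex 5.5 0.4 11.0
    endloop
  endfacet
  facet normal 0.5870 -0.8096 0.0000
    outer loop
      vertex 10.5 0.4 0.0
      vertex 14.5 3.3 0.0
      vertex 14.5 3.3 11.0
    endloop
  endfacet
  facet normal 0.5870 -0.8096 0.0000
    outer loop
      vertex 10.5 0.4 0.0
      vertex 14.5 3.3 11.0
      vertex 10.5 0.4 11.0
    endloop
  endfacet
  facet normal 0.9527 -0.3040 0.0000
    outer loop
      vertex 14.5 3.3 0.0
      vertex 16.0 8.0 0.0
      vertex 16.0 8.0 11.0
    endloop
  endfacet
  facet normal 0.9527 -0.3040 0.0000
    outer loop
      vertex 14.5 3.3 0.0
      vertex 16.0 8.0 11.0
      vertex 14.5 3.3 11.0
    endloop
  endfacet
endsolid part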